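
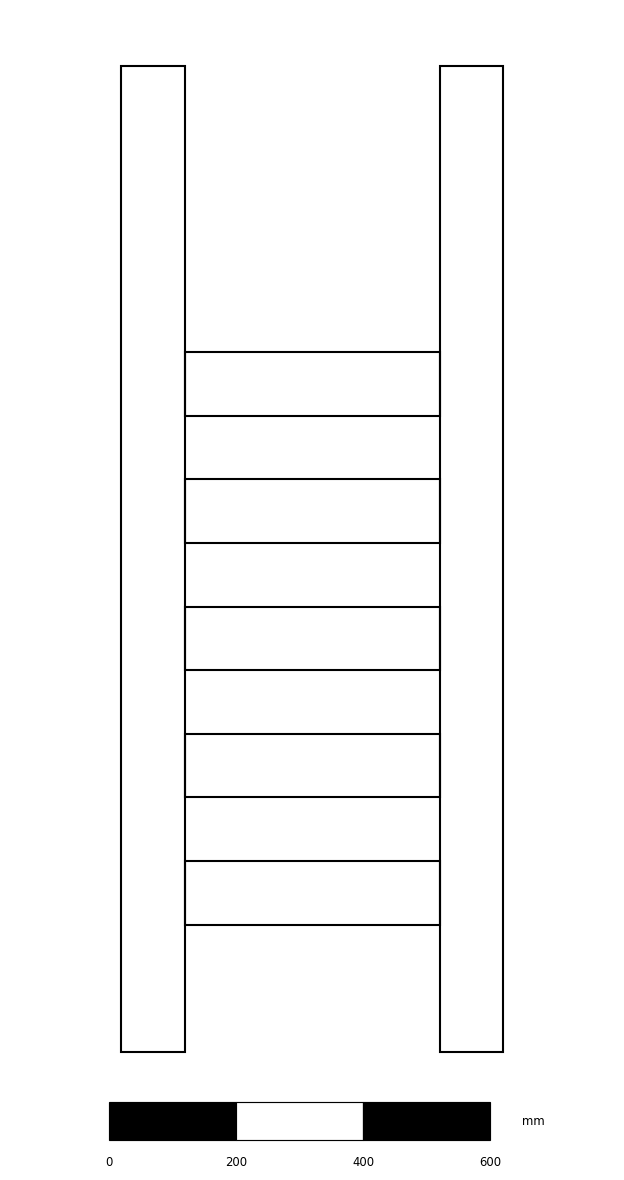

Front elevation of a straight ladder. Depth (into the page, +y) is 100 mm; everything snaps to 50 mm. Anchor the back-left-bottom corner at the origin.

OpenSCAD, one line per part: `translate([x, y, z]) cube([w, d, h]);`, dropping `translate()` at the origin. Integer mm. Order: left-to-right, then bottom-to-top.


cube([100, 100, 1550]);
translate([100, 0, 200]) cube([400, 100, 100]);
translate([100, 0, 400]) cube([400, 100, 100]);
translate([100, 0, 600]) cube([400, 100, 100]);
translate([100, 0, 800]) cube([400, 100, 100]);
translate([100, 0, 1000]) cube([400, 100, 100]);
translate([500, 0, 0]) cube([100, 100, 1550]);


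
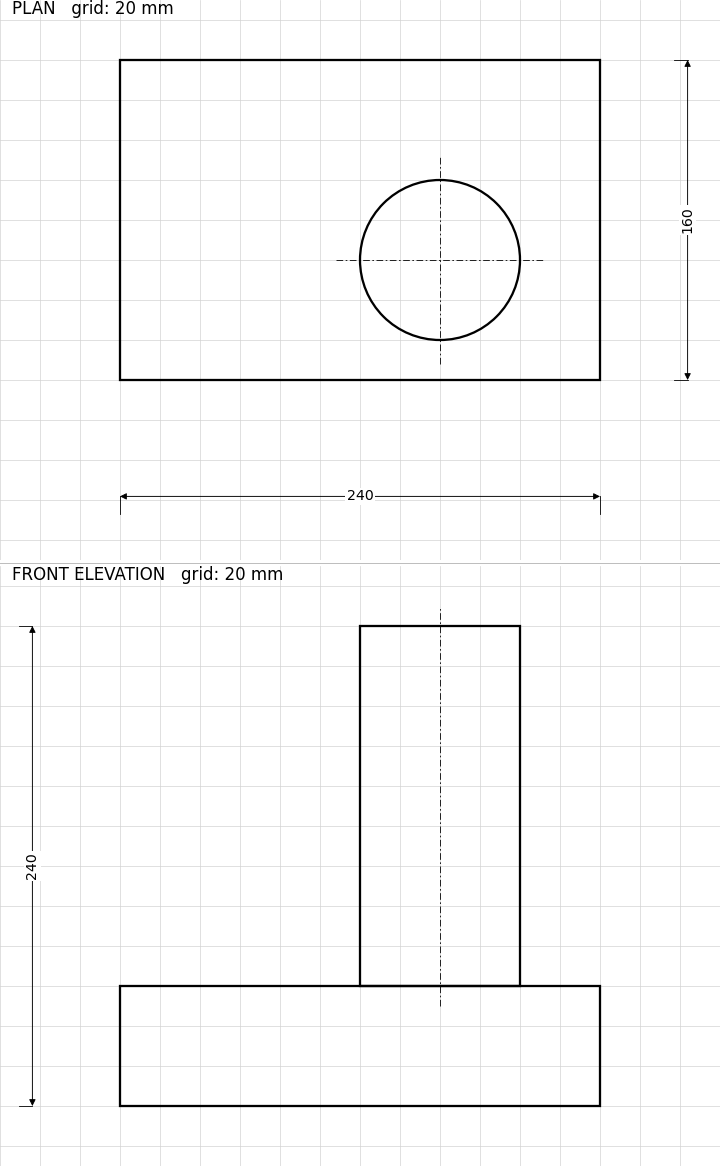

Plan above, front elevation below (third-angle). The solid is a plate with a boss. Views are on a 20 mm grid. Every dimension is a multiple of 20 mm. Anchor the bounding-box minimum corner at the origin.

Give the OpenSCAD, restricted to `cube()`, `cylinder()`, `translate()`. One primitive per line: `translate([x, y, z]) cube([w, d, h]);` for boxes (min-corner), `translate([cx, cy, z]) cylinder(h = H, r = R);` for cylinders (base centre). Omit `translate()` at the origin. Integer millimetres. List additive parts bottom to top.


cube([240, 160, 60]);
translate([160, 60, 60]) cylinder(h = 180, r = 40);


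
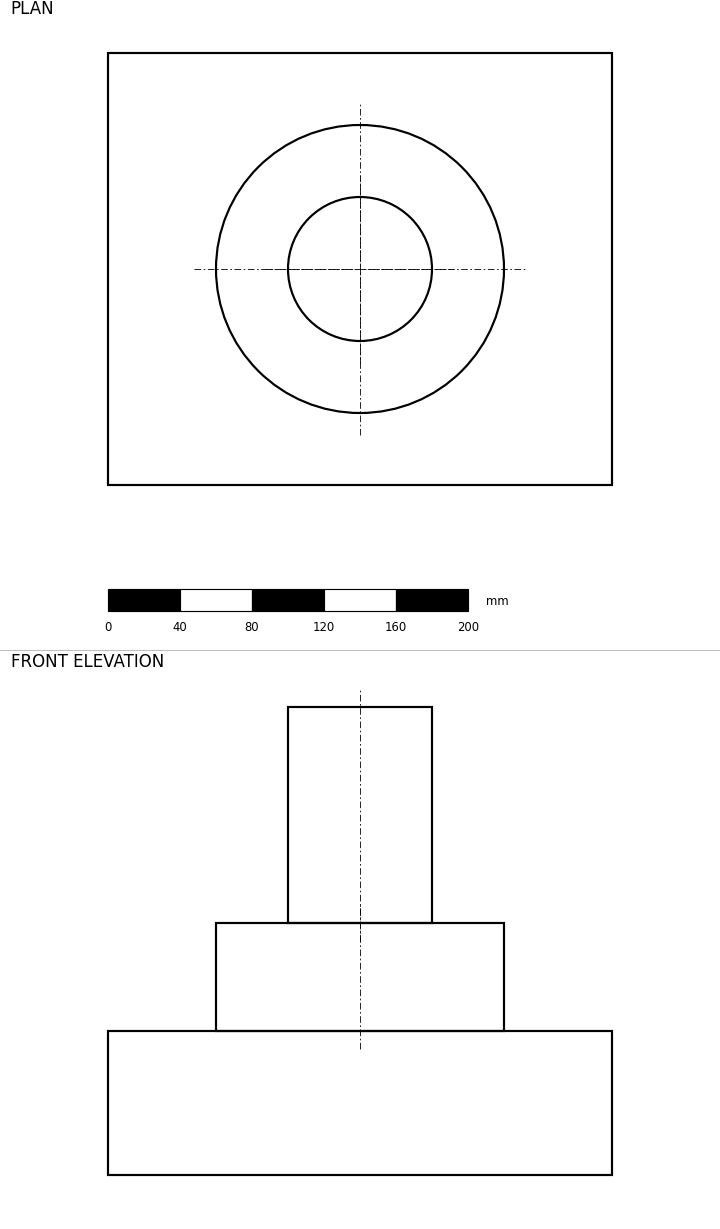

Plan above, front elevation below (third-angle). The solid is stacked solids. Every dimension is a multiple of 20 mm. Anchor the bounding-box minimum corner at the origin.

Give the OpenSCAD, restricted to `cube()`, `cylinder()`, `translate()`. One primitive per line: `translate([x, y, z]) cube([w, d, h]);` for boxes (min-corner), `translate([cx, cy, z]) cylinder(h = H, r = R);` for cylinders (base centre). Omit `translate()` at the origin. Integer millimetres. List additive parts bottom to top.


cube([280, 240, 80]);
translate([140, 120, 80]) cylinder(h = 60, r = 80);
translate([140, 120, 140]) cylinder(h = 120, r = 40);


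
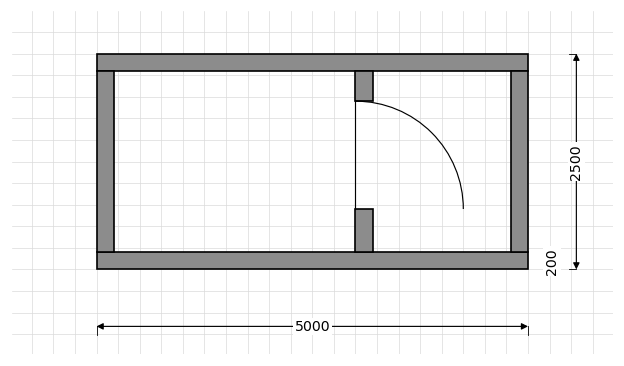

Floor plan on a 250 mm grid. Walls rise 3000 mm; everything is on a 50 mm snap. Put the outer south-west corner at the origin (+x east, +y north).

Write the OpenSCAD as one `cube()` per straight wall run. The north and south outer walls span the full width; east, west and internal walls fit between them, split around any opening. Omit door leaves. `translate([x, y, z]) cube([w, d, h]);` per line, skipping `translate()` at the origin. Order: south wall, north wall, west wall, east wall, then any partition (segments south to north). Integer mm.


cube([5000, 200, 3000]);
translate([0, 2300, 0]) cube([5000, 200, 3000]);
translate([0, 200, 0]) cube([200, 2100, 3000]);
translate([4800, 200, 0]) cube([200, 2100, 3000]);
translate([3000, 200, 0]) cube([200, 500, 3000]);
translate([3000, 1950, 0]) cube([200, 350, 3000]);


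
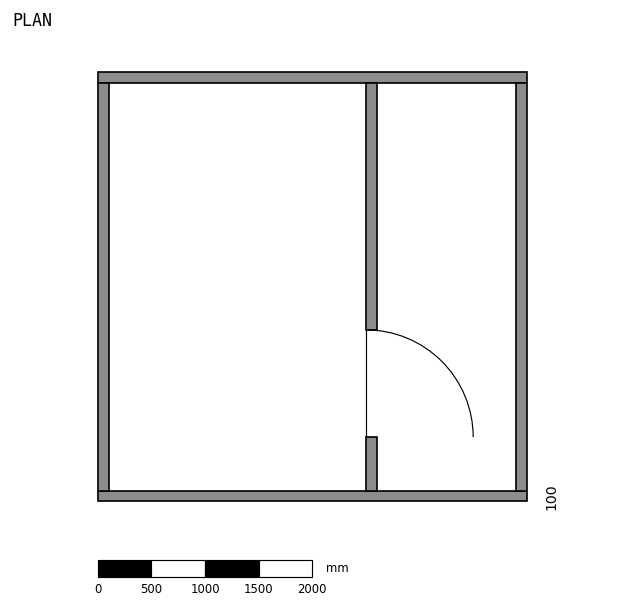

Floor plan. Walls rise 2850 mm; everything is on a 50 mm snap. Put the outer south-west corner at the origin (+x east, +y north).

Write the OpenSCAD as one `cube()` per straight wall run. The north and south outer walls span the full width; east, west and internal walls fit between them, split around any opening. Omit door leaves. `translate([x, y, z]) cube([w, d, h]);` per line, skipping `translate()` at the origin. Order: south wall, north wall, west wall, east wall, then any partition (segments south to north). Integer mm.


cube([4000, 100, 2850]);
translate([0, 3900, 0]) cube([4000, 100, 2850]);
translate([0, 100, 0]) cube([100, 3800, 2850]);
translate([3900, 100, 0]) cube([100, 3800, 2850]);
translate([2500, 100, 0]) cube([100, 500, 2850]);
translate([2500, 1600, 0]) cube([100, 2300, 2850]);


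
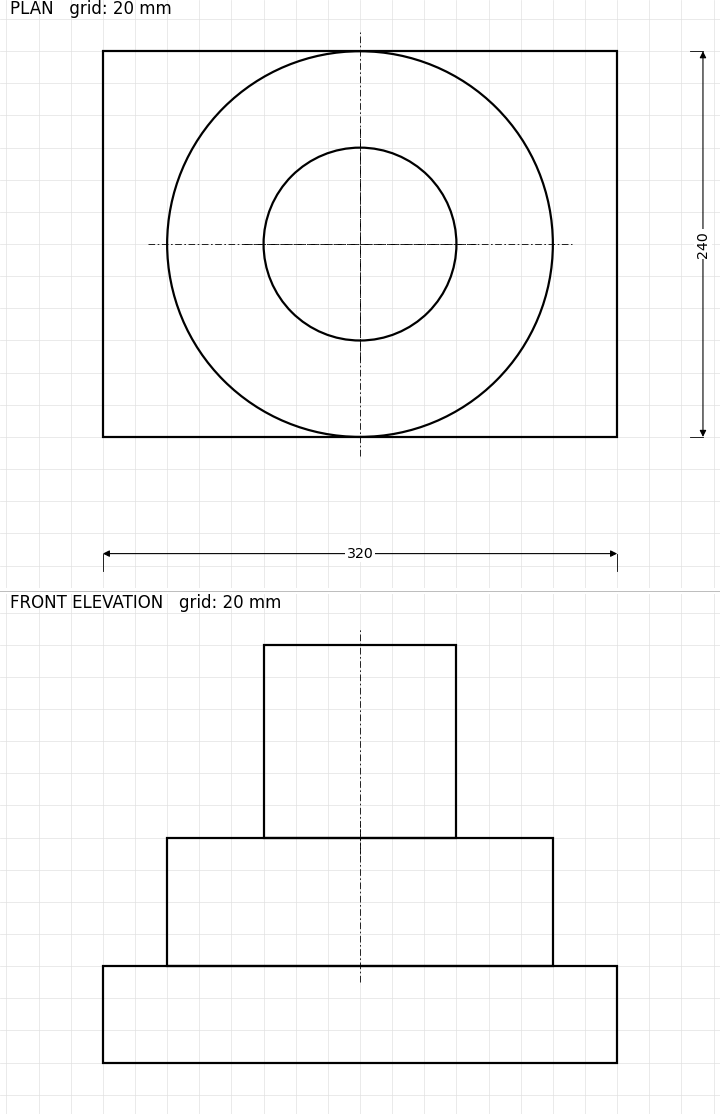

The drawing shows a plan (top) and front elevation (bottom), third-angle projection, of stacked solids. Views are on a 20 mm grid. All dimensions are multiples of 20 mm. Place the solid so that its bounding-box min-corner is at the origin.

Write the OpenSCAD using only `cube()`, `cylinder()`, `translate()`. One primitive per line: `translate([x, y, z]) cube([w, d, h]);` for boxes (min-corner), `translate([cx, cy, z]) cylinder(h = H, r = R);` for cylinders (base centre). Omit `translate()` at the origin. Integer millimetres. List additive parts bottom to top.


cube([320, 240, 60]);
translate([160, 120, 60]) cylinder(h = 80, r = 120);
translate([160, 120, 140]) cylinder(h = 120, r = 60);


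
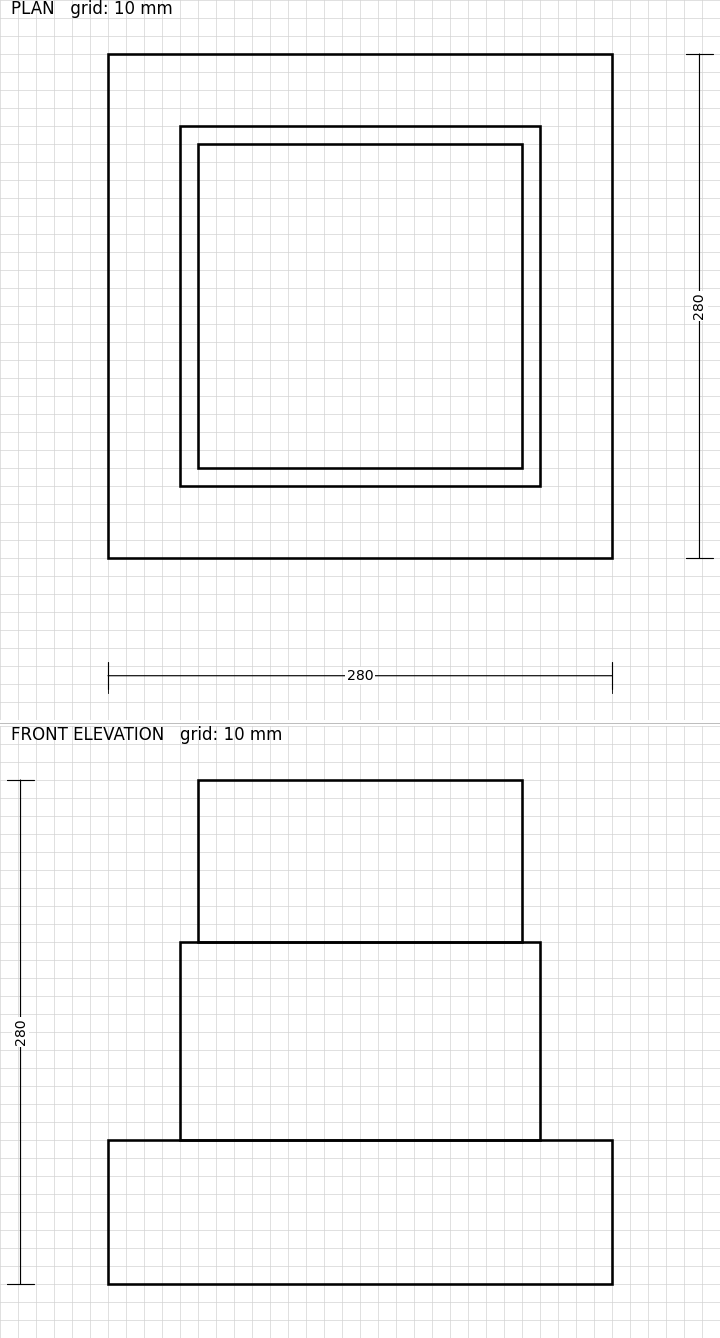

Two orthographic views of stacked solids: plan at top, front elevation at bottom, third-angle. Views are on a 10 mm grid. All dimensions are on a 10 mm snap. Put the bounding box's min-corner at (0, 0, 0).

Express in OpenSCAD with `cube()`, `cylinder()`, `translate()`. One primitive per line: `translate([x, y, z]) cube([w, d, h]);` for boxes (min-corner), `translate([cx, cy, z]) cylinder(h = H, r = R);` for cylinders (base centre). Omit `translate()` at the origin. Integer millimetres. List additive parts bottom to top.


cube([280, 280, 80]);
translate([40, 40, 80]) cube([200, 200, 110]);
translate([50, 50, 190]) cube([180, 180, 90]);


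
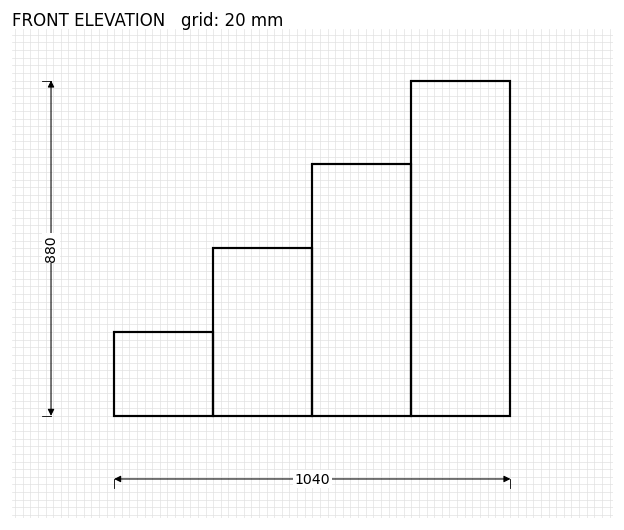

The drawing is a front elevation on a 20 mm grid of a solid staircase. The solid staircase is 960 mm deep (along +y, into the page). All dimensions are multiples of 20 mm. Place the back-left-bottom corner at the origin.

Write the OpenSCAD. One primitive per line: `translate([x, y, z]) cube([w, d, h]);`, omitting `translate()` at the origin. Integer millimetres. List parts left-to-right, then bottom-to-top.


cube([260, 960, 220]);
translate([260, 0, 0]) cube([260, 960, 440]);
translate([520, 0, 0]) cube([260, 960, 660]);
translate([780, 0, 0]) cube([260, 960, 880]);


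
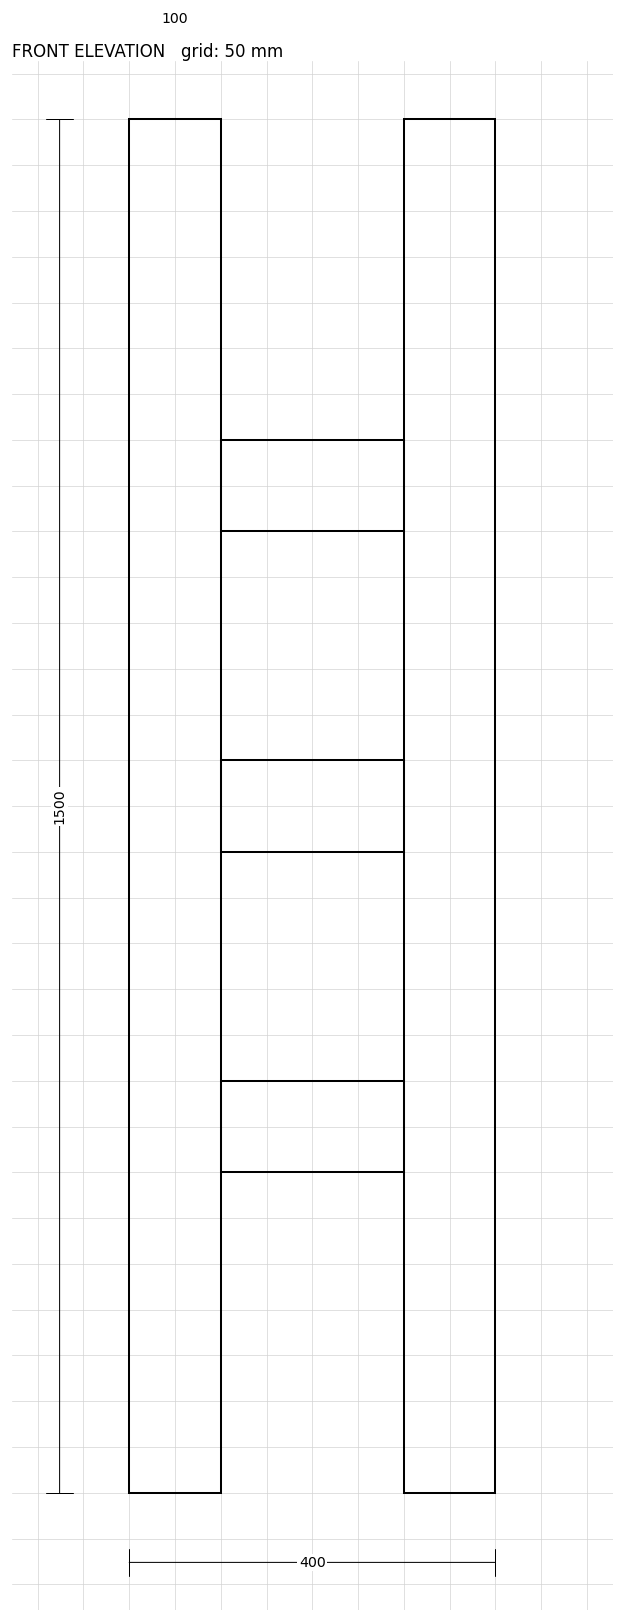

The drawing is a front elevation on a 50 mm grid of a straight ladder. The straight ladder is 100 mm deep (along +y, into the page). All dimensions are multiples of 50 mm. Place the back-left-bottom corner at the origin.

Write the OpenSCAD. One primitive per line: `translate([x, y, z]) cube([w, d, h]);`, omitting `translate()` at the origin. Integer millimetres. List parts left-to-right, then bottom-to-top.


cube([100, 100, 1500]);
translate([100, 0, 350]) cube([200, 100, 100]);
translate([100, 0, 700]) cube([200, 100, 100]);
translate([100, 0, 1050]) cube([200, 100, 100]);
translate([300, 0, 0]) cube([100, 100, 1500]);


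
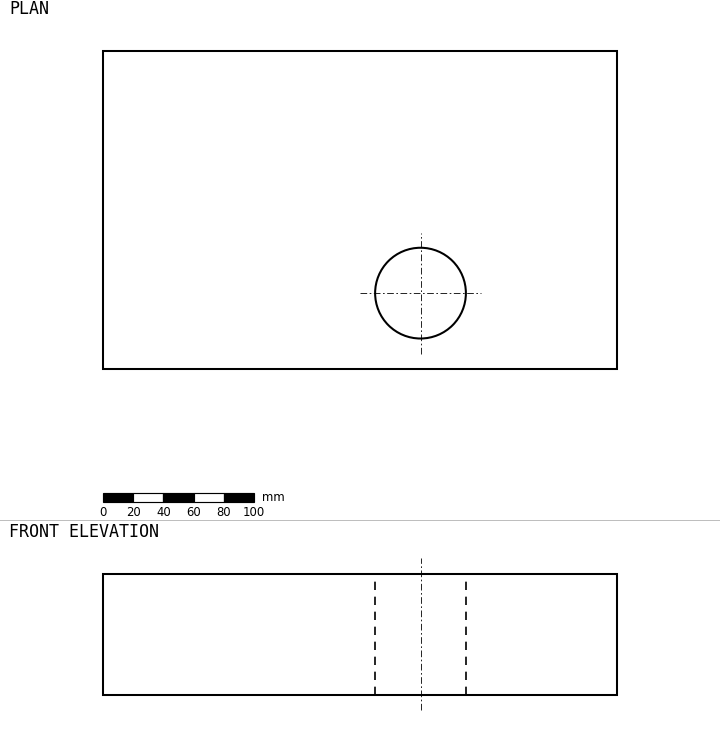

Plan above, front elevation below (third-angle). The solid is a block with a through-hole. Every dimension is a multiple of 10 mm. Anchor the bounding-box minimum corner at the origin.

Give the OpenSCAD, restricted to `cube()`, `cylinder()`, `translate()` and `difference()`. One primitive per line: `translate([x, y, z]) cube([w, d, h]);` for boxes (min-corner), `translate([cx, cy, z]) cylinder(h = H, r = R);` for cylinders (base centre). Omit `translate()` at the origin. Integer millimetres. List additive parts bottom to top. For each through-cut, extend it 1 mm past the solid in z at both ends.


difference() {
  cube([340, 210, 80]);
  translate([210, 50, -1]) cylinder(h = 82, r = 30);
}


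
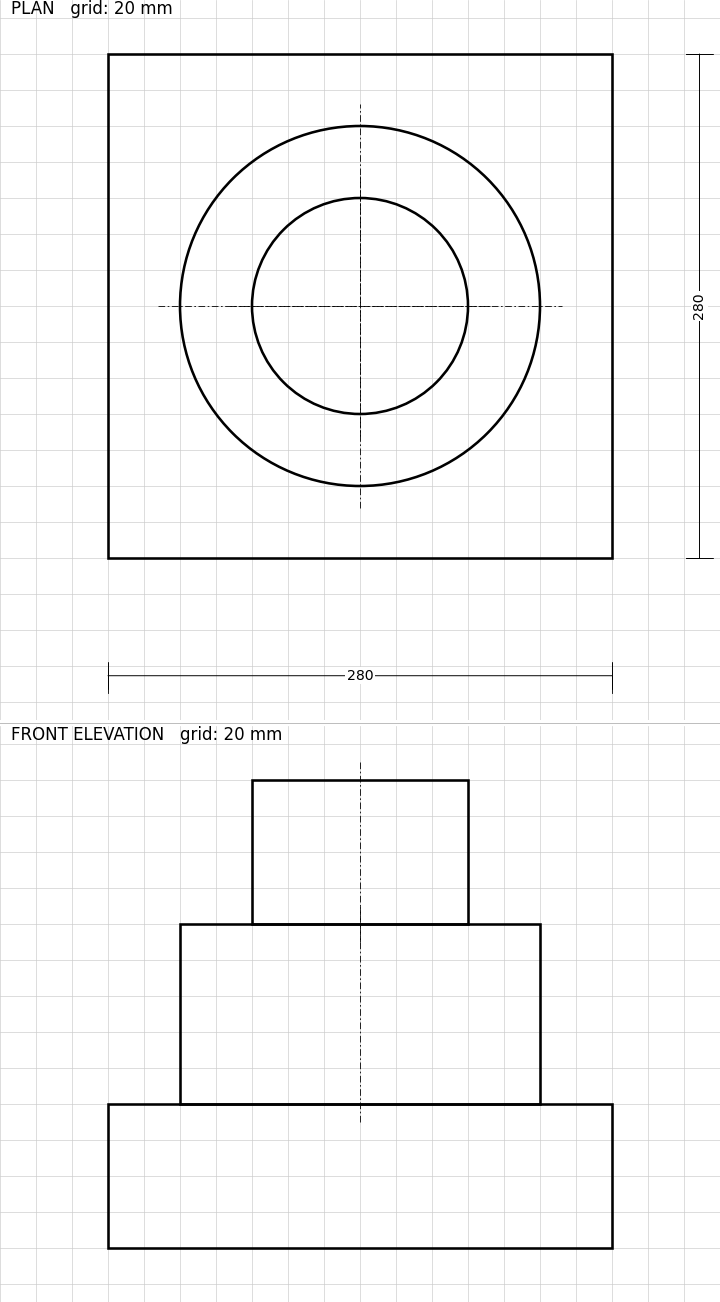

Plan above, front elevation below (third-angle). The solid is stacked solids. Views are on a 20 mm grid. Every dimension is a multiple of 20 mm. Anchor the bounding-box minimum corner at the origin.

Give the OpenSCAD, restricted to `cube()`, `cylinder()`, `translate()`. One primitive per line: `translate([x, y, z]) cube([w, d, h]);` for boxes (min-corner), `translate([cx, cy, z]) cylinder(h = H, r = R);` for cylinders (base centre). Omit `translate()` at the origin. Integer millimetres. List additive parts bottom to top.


cube([280, 280, 80]);
translate([140, 140, 80]) cylinder(h = 100, r = 100);
translate([140, 140, 180]) cylinder(h = 80, r = 60);


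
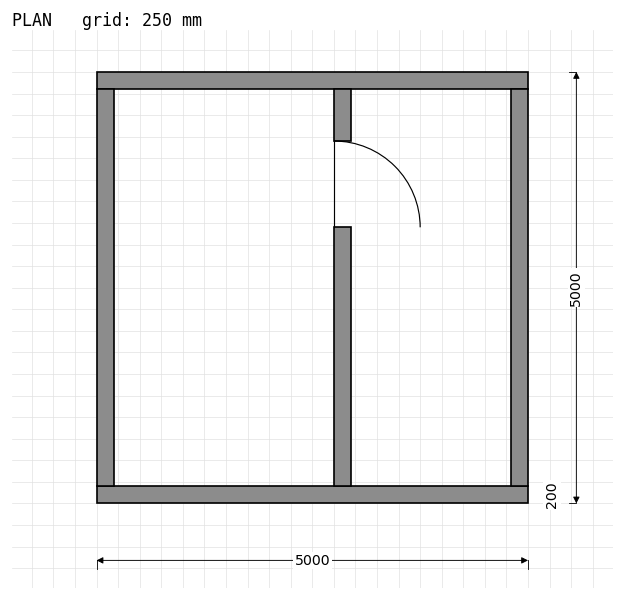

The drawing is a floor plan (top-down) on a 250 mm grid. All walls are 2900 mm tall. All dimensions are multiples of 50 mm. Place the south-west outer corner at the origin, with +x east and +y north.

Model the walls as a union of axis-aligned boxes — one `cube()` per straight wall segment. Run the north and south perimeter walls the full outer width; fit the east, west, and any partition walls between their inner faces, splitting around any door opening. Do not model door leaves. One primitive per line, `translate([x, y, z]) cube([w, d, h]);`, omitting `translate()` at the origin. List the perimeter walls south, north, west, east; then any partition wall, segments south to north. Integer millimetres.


cube([5000, 200, 2900]);
translate([0, 4800, 0]) cube([5000, 200, 2900]);
translate([0, 200, 0]) cube([200, 4600, 2900]);
translate([4800, 200, 0]) cube([200, 4600, 2900]);
translate([2750, 200, 0]) cube([200, 3000, 2900]);
translate([2750, 4200, 0]) cube([200, 600, 2900]);


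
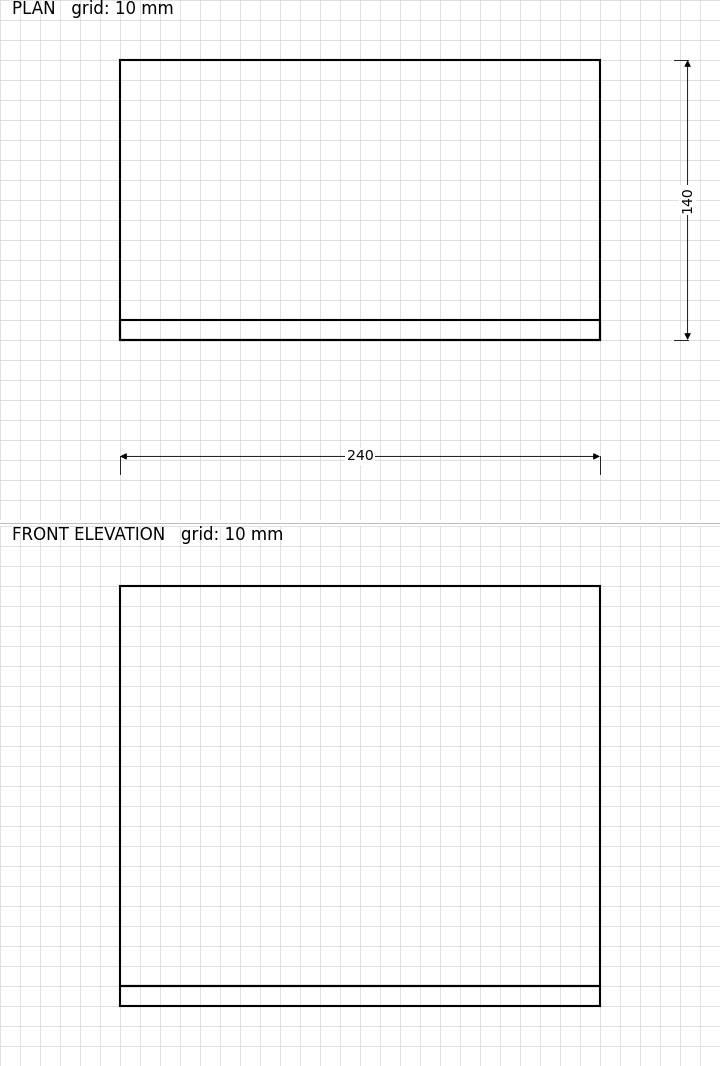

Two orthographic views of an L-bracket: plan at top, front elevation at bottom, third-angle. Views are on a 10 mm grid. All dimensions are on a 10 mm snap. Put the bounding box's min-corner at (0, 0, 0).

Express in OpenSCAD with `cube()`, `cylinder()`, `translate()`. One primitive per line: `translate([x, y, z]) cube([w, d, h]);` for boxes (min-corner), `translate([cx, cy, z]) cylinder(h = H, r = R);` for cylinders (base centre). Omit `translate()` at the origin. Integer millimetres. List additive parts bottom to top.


cube([240, 140, 10]);
translate([0, 0, 10]) cube([240, 10, 200]);


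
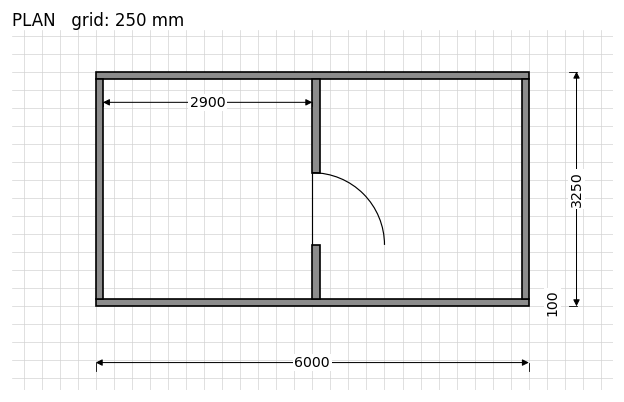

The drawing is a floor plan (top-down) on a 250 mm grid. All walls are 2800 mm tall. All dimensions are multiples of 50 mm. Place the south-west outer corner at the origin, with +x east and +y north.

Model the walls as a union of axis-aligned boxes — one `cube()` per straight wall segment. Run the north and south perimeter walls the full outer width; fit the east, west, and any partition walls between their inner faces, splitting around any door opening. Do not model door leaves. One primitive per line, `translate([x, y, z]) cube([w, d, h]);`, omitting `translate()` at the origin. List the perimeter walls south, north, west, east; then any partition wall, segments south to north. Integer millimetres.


cube([6000, 100, 2800]);
translate([0, 3150, 0]) cube([6000, 100, 2800]);
translate([0, 100, 0]) cube([100, 3050, 2800]);
translate([5900, 100, 0]) cube([100, 3050, 2800]);
translate([3000, 100, 0]) cube([100, 750, 2800]);
translate([3000, 1850, 0]) cube([100, 1300, 2800]);


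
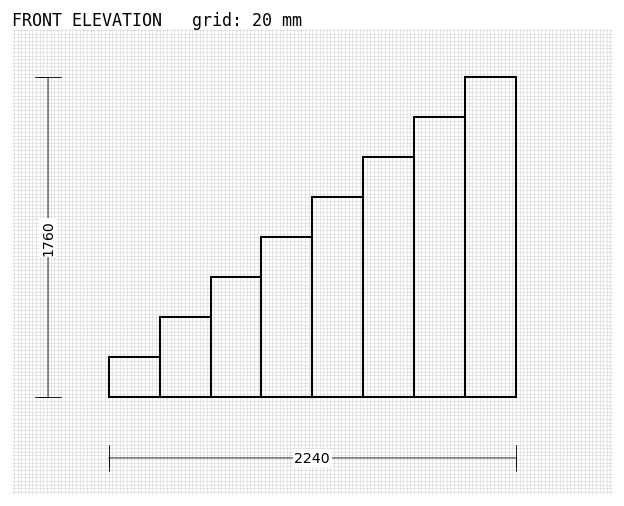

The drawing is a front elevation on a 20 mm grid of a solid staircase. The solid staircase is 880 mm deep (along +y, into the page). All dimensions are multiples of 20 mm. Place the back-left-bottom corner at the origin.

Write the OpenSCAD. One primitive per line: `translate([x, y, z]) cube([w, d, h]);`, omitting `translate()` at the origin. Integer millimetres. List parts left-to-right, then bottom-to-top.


cube([280, 880, 220]);
translate([280, 0, 0]) cube([280, 880, 440]);
translate([560, 0, 0]) cube([280, 880, 660]);
translate([840, 0, 0]) cube([280, 880, 880]);
translate([1120, 0, 0]) cube([280, 880, 1100]);
translate([1400, 0, 0]) cube([280, 880, 1320]);
translate([1680, 0, 0]) cube([280, 880, 1540]);
translate([1960, 0, 0]) cube([280, 880, 1760]);


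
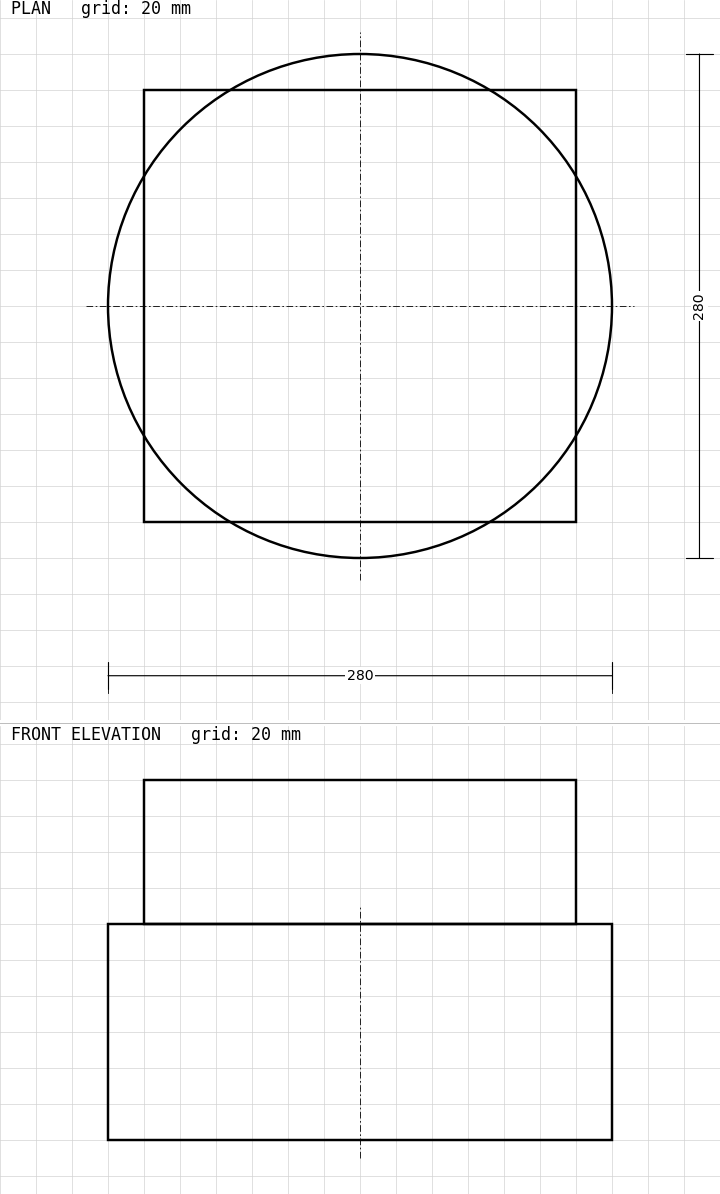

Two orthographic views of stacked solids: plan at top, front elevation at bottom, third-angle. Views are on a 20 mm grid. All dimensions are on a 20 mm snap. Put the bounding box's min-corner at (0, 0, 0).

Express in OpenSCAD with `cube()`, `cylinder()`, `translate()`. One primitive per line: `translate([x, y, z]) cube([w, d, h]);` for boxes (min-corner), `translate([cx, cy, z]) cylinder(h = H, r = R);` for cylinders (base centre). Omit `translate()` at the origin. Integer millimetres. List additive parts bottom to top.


translate([140, 140, 0]) cylinder(h = 120, r = 140);
translate([20, 20, 120]) cube([240, 240, 80]);


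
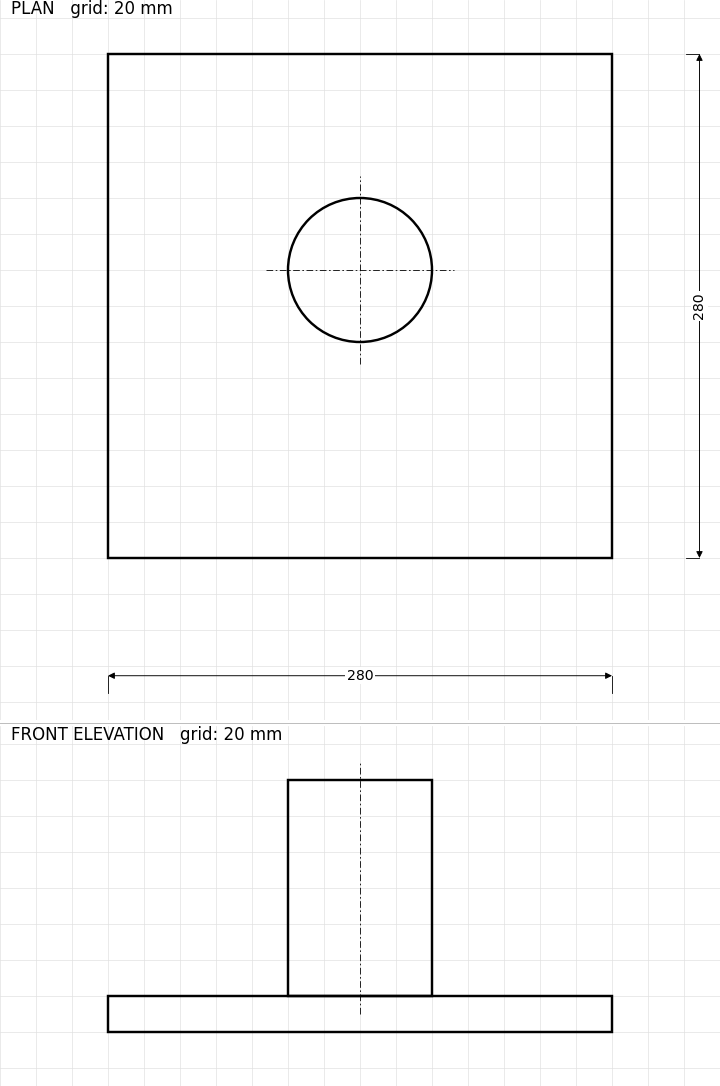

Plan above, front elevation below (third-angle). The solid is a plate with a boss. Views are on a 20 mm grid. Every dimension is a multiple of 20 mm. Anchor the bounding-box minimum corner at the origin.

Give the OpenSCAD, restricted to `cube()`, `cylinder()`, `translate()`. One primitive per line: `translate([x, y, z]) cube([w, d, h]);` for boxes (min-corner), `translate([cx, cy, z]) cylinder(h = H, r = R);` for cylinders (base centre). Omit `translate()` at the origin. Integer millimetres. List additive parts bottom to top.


cube([280, 280, 20]);
translate([140, 160, 20]) cylinder(h = 120, r = 40);


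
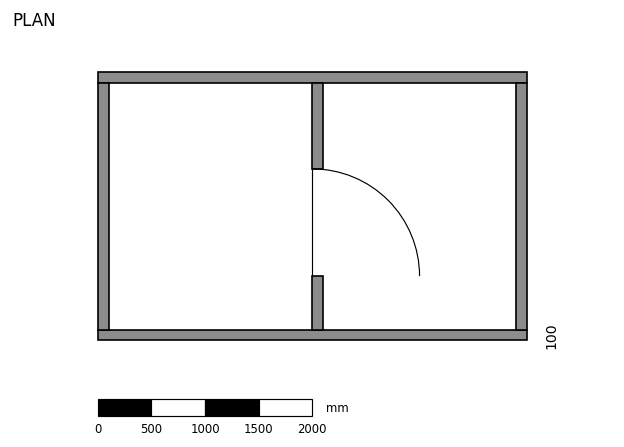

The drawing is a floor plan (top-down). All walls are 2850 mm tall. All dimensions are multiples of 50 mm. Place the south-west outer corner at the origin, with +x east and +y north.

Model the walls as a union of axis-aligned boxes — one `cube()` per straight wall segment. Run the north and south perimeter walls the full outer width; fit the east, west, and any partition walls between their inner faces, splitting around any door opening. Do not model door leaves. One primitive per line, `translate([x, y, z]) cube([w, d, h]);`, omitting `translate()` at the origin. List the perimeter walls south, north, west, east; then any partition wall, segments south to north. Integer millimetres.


cube([4000, 100, 2850]);
translate([0, 2400, 0]) cube([4000, 100, 2850]);
translate([0, 100, 0]) cube([100, 2300, 2850]);
translate([3900, 100, 0]) cube([100, 2300, 2850]);
translate([2000, 100, 0]) cube([100, 500, 2850]);
translate([2000, 1600, 0]) cube([100, 800, 2850]);


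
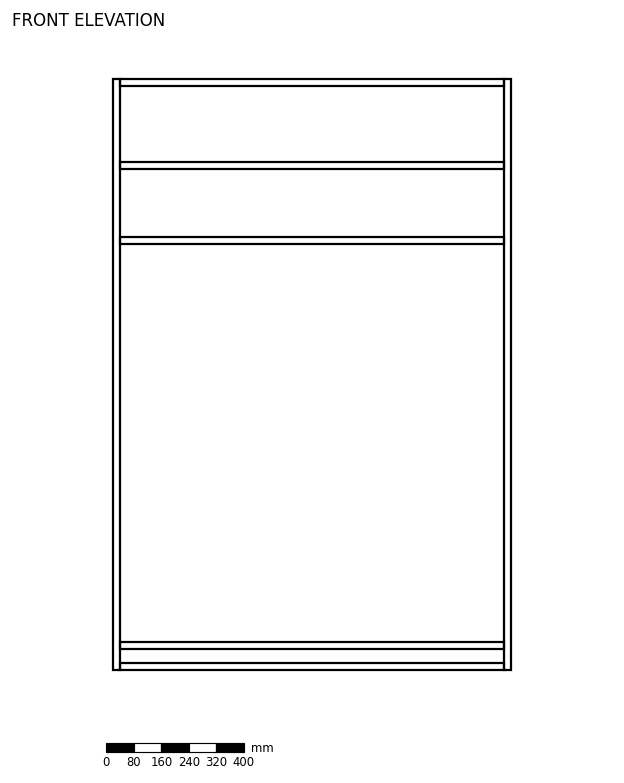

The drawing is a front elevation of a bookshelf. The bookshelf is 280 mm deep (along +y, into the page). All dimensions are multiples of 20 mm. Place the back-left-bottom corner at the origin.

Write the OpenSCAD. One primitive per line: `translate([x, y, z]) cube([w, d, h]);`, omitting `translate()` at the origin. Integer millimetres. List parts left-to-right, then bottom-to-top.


cube([20, 280, 1720]);
translate([20, 0, 0]) cube([1120, 280, 20]);
translate([20, 0, 60]) cube([1120, 280, 20]);
translate([20, 0, 1240]) cube([1120, 280, 20]);
translate([20, 0, 1460]) cube([1120, 280, 20]);
translate([20, 0, 1700]) cube([1120, 280, 20]);
translate([1140, 0, 0]) cube([20, 280, 1720]);


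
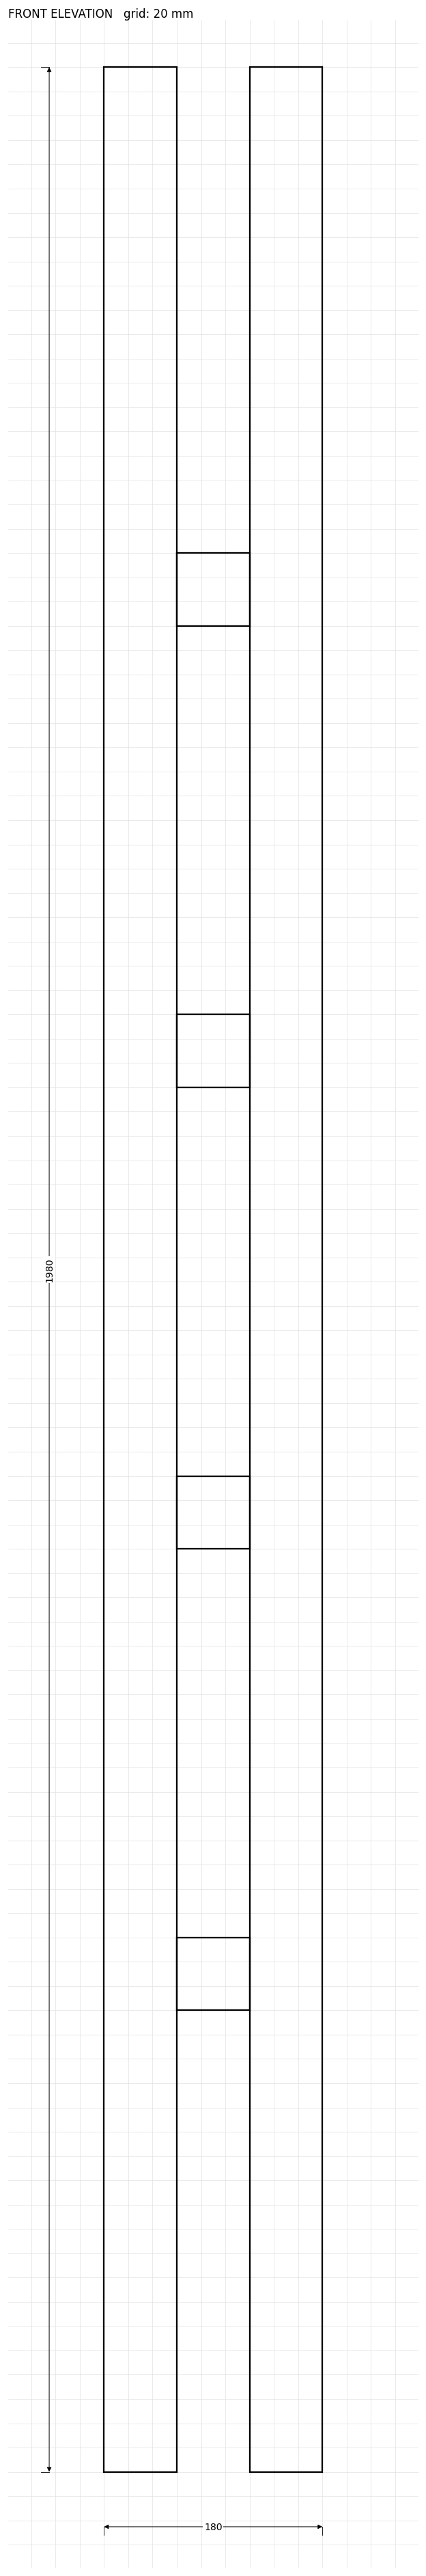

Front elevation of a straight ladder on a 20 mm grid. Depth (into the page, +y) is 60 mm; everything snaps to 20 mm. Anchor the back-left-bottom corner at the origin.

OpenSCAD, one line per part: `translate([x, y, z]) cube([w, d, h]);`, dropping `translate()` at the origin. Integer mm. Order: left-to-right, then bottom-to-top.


cube([60, 60, 1980]);
translate([60, 0, 380]) cube([60, 60, 60]);
translate([60, 0, 760]) cube([60, 60, 60]);
translate([60, 0, 1140]) cube([60, 60, 60]);
translate([60, 0, 1520]) cube([60, 60, 60]);
translate([120, 0, 0]) cube([60, 60, 1980]);


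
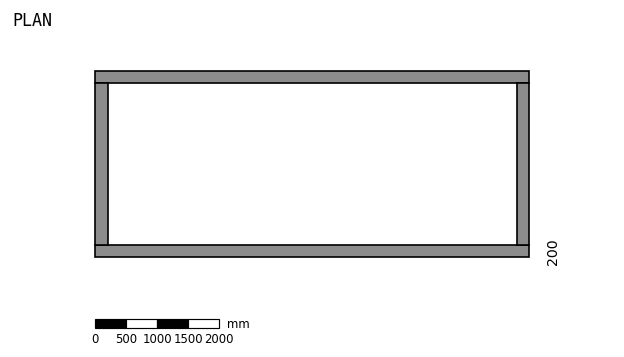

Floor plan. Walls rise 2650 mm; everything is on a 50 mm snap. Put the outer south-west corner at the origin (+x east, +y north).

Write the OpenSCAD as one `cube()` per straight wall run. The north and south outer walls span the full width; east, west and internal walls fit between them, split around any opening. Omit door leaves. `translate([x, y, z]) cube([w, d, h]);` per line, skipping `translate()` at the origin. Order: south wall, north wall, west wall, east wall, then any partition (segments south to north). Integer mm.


cube([7000, 200, 2650]);
translate([0, 2800, 0]) cube([7000, 200, 2650]);
translate([0, 200, 0]) cube([200, 2600, 2650]);
translate([6800, 200, 0]) cube([200, 2600, 2650]);


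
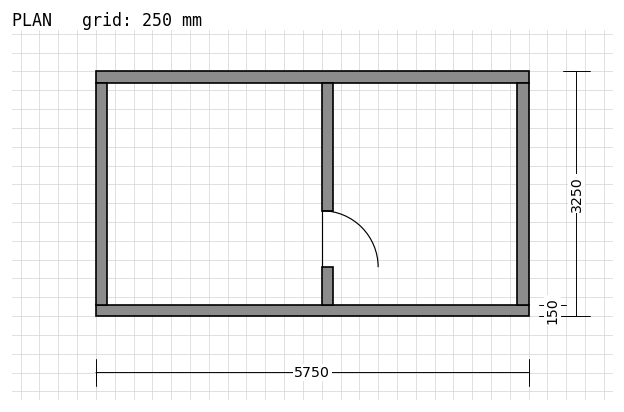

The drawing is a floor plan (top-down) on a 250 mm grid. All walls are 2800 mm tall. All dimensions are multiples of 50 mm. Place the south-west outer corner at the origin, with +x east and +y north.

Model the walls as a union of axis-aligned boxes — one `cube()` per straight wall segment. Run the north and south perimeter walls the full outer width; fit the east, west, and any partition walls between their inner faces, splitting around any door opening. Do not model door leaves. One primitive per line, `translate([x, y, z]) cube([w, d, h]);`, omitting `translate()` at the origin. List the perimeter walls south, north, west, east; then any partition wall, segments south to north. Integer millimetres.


cube([5750, 150, 2800]);
translate([0, 3100, 0]) cube([5750, 150, 2800]);
translate([0, 150, 0]) cube([150, 2950, 2800]);
translate([5600, 150, 0]) cube([150, 2950, 2800]);
translate([3000, 150, 0]) cube([150, 500, 2800]);
translate([3000, 1400, 0]) cube([150, 1700, 2800]);


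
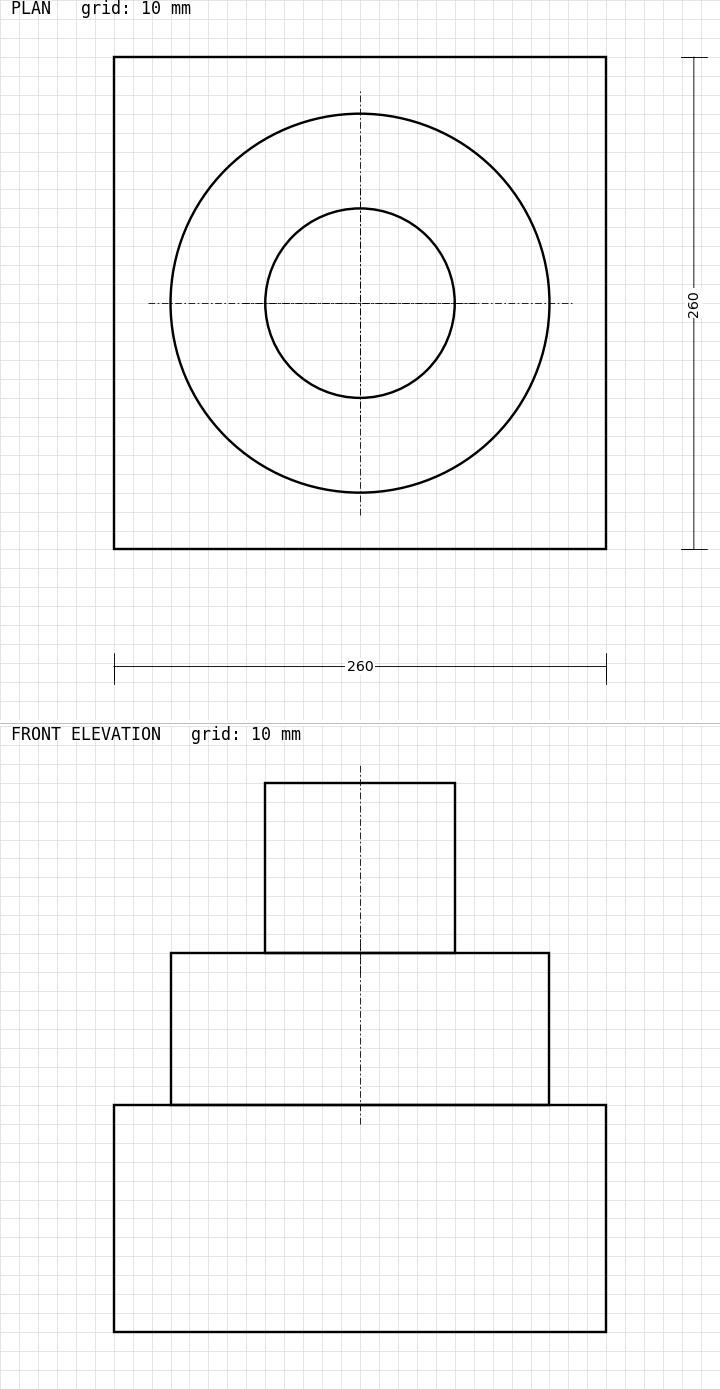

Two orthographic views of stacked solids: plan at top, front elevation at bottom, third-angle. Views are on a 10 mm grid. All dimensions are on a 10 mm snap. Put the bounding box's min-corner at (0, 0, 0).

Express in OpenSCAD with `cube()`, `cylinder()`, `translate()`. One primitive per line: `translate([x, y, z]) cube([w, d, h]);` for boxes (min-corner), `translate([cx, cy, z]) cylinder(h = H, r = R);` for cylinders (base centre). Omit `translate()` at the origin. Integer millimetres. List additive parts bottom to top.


cube([260, 260, 120]);
translate([130, 130, 120]) cylinder(h = 80, r = 100);
translate([130, 130, 200]) cylinder(h = 90, r = 50);


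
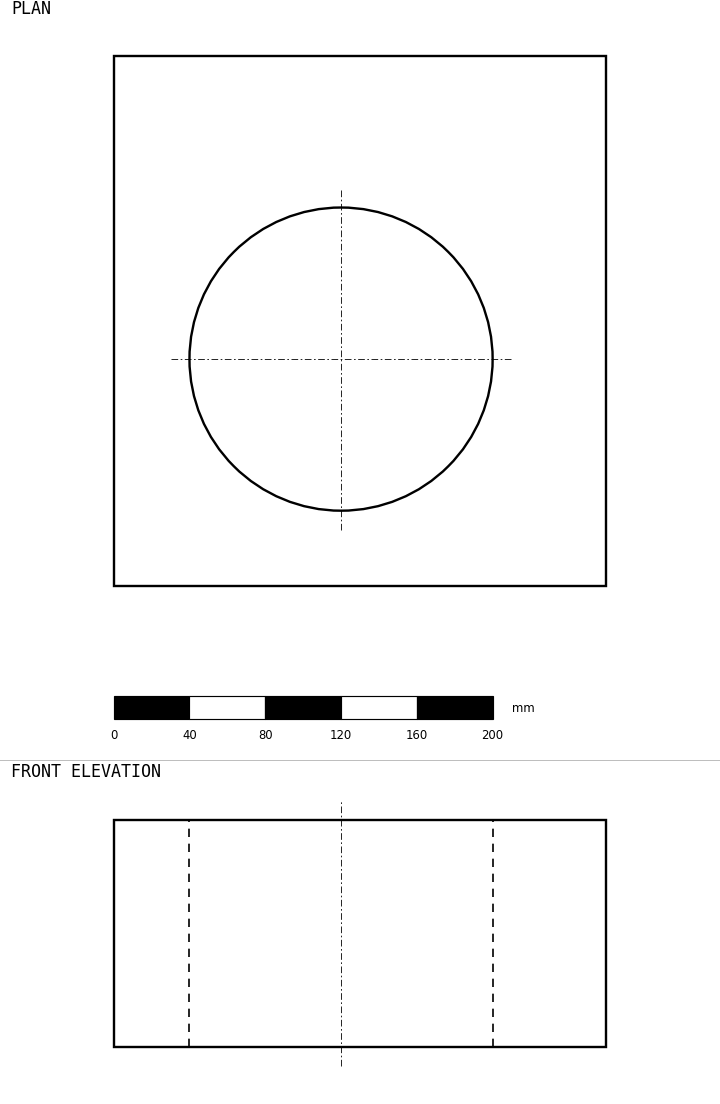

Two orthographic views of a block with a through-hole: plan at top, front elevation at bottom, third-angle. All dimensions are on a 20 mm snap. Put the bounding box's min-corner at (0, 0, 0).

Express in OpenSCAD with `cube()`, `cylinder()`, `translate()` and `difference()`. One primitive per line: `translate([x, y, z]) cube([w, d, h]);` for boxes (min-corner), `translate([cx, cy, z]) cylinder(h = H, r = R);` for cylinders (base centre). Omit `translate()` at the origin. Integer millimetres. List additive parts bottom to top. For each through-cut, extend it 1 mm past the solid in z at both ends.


difference() {
  cube([260, 280, 120]);
  translate([120, 120, -1]) cylinder(h = 122, r = 80);
}


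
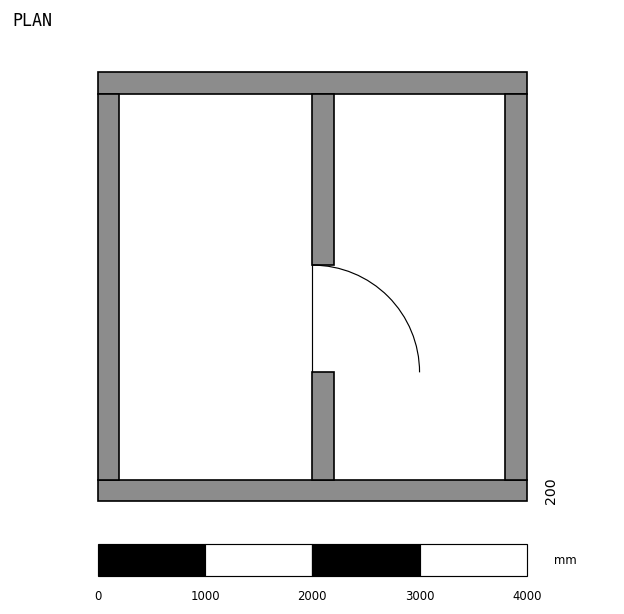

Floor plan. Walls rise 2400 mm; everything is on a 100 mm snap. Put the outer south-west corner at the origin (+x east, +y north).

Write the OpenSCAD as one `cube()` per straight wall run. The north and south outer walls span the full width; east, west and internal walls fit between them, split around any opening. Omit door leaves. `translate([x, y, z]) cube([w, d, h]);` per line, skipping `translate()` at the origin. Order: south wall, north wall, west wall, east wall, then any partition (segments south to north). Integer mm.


cube([4000, 200, 2400]);
translate([0, 3800, 0]) cube([4000, 200, 2400]);
translate([0, 200, 0]) cube([200, 3600, 2400]);
translate([3800, 200, 0]) cube([200, 3600, 2400]);
translate([2000, 200, 0]) cube([200, 1000, 2400]);
translate([2000, 2200, 0]) cube([200, 1600, 2400]);


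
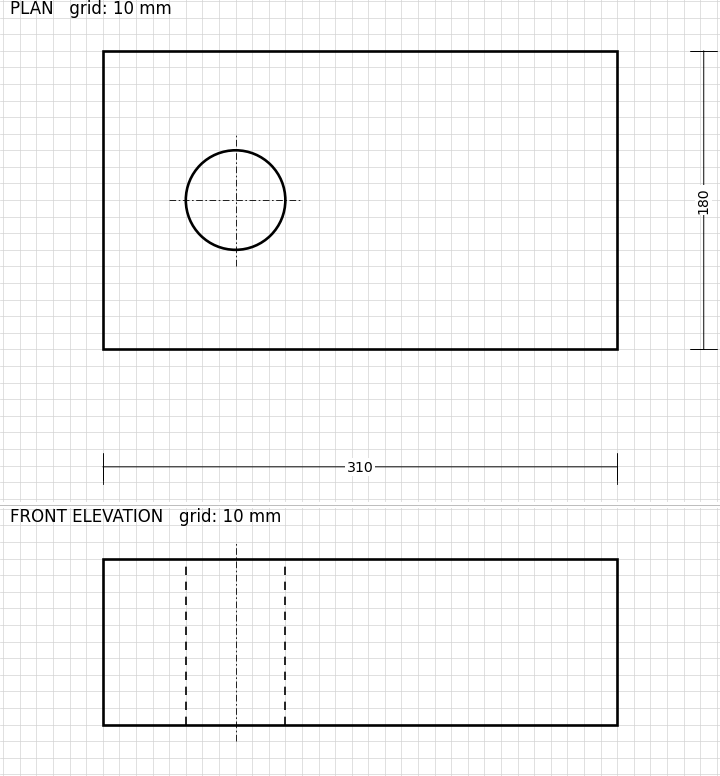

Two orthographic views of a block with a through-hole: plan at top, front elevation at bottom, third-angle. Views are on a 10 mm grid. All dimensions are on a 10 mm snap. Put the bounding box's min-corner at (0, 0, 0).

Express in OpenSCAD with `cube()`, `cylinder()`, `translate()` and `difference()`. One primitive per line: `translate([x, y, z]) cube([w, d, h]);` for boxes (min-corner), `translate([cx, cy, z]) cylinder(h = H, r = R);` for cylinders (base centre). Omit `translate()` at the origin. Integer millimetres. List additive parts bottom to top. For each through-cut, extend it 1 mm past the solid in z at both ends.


difference() {
  cube([310, 180, 100]);
  translate([80, 90, -1]) cylinder(h = 102, r = 30);
}


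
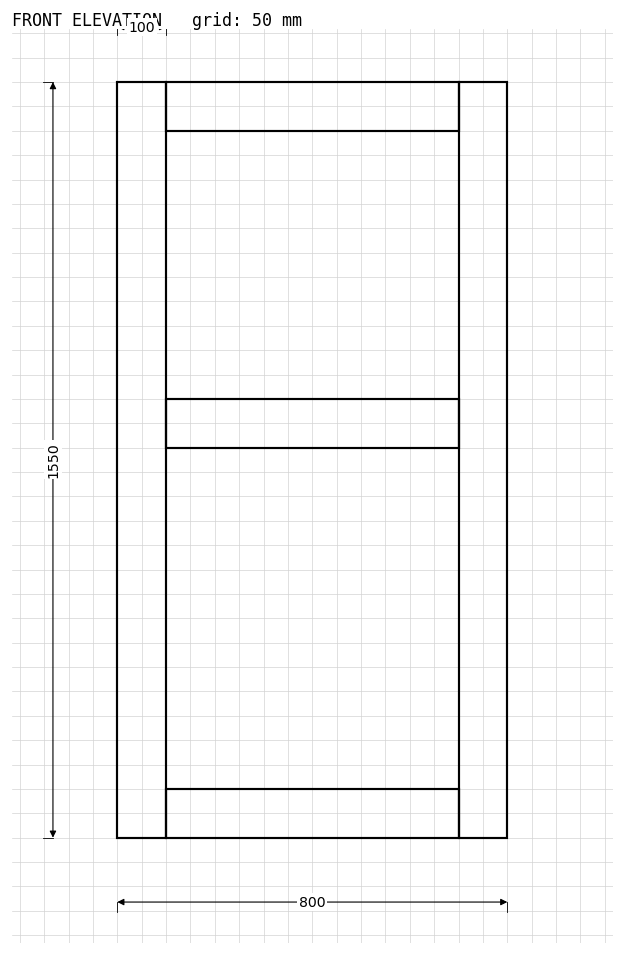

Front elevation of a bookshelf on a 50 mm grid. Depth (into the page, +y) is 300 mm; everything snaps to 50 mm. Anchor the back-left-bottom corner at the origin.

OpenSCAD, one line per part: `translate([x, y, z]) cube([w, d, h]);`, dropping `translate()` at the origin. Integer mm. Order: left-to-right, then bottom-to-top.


cube([100, 300, 1550]);
translate([100, 0, 0]) cube([600, 300, 100]);
translate([100, 0, 800]) cube([600, 300, 100]);
translate([100, 0, 1450]) cube([600, 300, 100]);
translate([700, 0, 0]) cube([100, 300, 1550]);


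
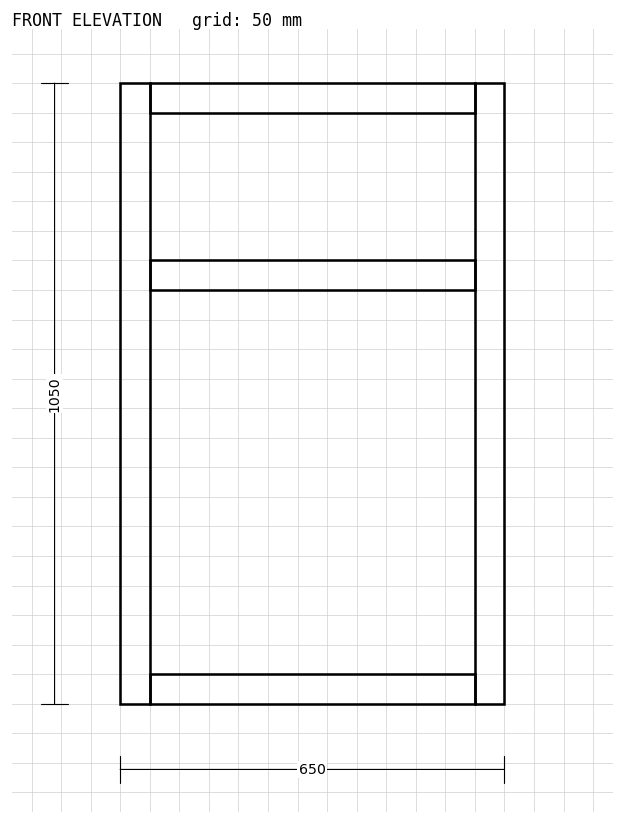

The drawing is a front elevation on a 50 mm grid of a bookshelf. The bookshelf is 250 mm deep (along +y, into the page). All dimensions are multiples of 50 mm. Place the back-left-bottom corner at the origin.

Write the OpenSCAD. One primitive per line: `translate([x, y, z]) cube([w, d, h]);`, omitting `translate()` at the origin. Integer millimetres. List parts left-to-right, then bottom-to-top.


cube([50, 250, 1050]);
translate([50, 0, 0]) cube([550, 250, 50]);
translate([50, 0, 700]) cube([550, 250, 50]);
translate([50, 0, 1000]) cube([550, 250, 50]);
translate([600, 0, 0]) cube([50, 250, 1050]);


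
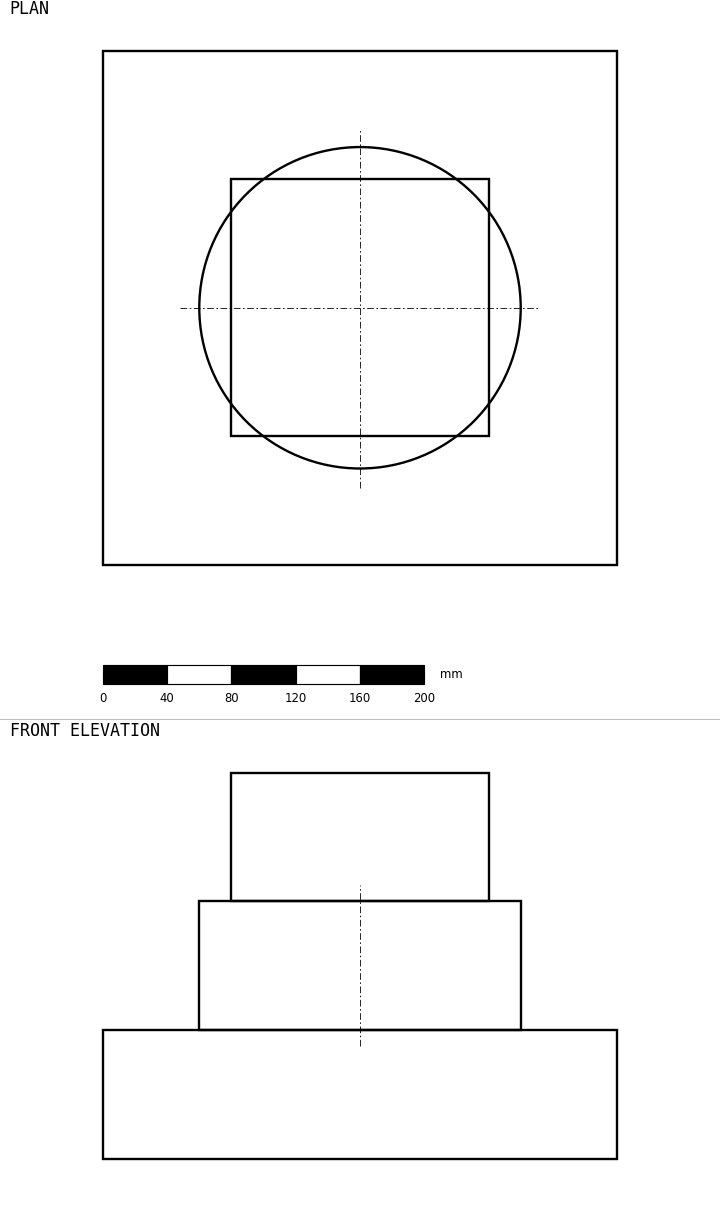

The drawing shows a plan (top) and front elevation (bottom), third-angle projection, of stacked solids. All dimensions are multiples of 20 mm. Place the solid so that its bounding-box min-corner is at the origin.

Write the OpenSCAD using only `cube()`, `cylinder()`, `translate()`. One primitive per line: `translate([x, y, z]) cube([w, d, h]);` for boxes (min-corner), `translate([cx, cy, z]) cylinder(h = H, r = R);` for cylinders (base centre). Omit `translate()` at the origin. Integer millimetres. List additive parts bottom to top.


cube([320, 320, 80]);
translate([160, 160, 80]) cylinder(h = 80, r = 100);
translate([80, 80, 160]) cube([160, 160, 80]);


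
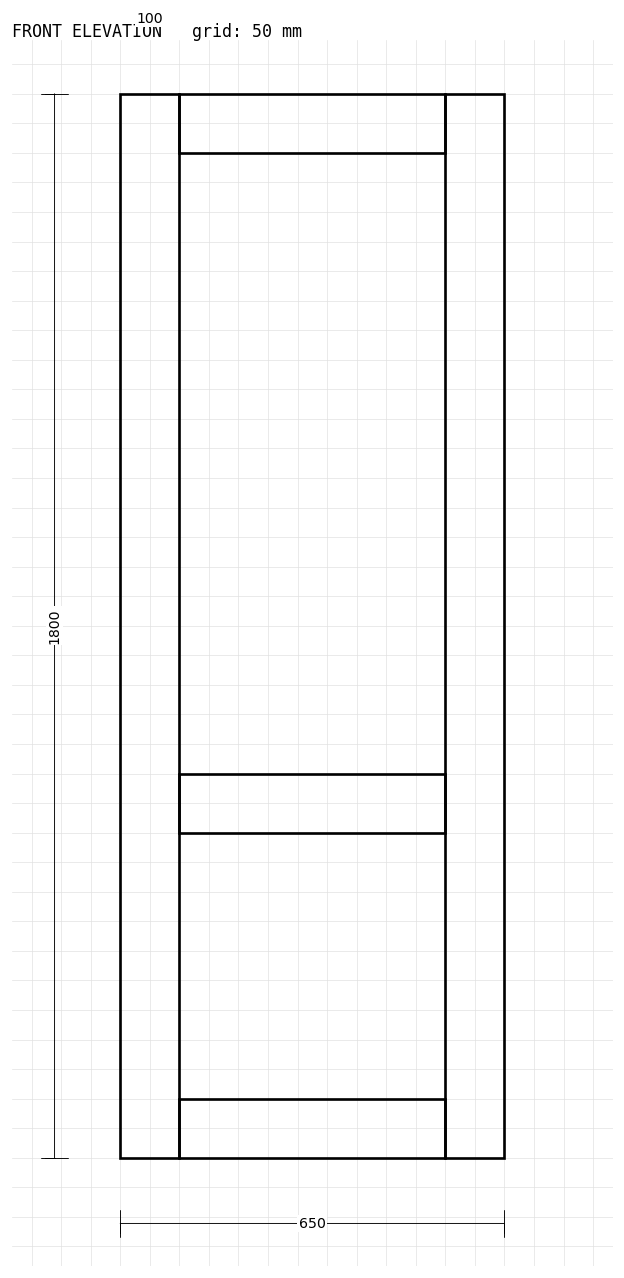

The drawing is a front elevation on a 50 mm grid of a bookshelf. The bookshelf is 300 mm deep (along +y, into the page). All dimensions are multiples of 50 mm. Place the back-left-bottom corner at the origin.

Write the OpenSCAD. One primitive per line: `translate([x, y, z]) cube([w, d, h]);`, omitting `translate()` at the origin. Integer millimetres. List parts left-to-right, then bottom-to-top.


cube([100, 300, 1800]);
translate([100, 0, 0]) cube([450, 300, 100]);
translate([100, 0, 550]) cube([450, 300, 100]);
translate([100, 0, 1700]) cube([450, 300, 100]);
translate([550, 0, 0]) cube([100, 300, 1800]);


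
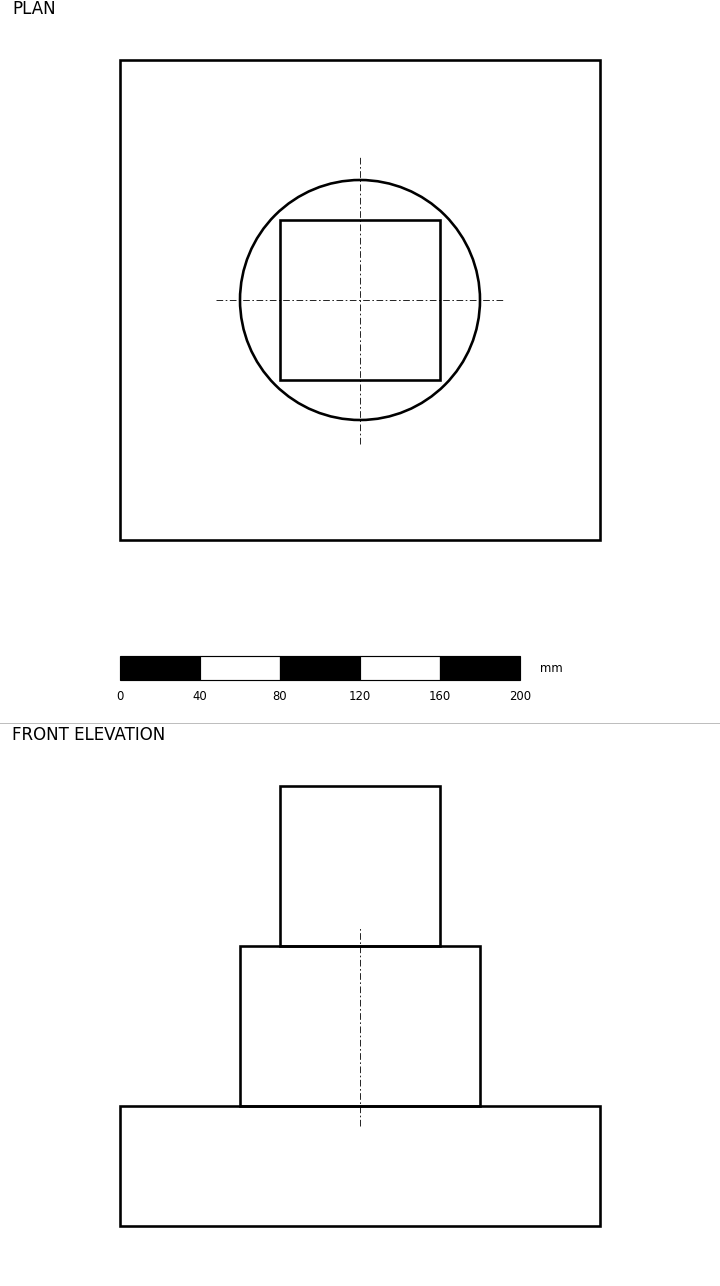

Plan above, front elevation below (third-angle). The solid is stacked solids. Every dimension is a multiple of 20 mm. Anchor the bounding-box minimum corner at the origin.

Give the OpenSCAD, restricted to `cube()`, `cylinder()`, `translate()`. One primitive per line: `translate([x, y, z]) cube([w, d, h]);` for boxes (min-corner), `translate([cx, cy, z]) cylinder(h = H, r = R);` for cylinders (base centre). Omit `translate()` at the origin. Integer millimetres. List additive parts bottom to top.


cube([240, 240, 60]);
translate([120, 120, 60]) cylinder(h = 80, r = 60);
translate([80, 80, 140]) cube([80, 80, 80]);


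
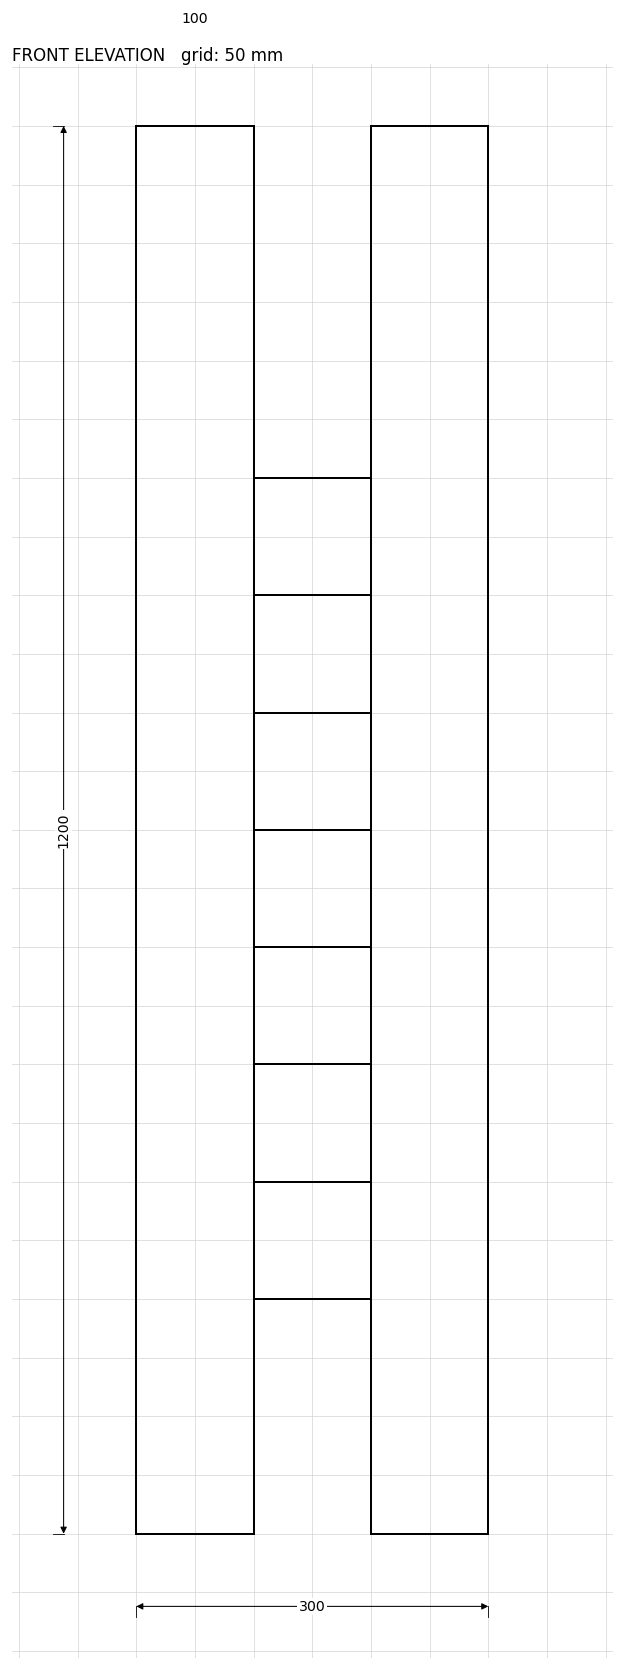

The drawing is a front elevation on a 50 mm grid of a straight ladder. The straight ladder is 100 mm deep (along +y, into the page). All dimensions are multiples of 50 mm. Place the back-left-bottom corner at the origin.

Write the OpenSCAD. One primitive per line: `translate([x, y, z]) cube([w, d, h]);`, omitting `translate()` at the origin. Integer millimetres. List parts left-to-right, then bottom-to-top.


cube([100, 100, 1200]);
translate([100, 0, 200]) cube([100, 100, 100]);
translate([100, 0, 400]) cube([100, 100, 100]);
translate([100, 0, 600]) cube([100, 100, 100]);
translate([100, 0, 800]) cube([100, 100, 100]);
translate([200, 0, 0]) cube([100, 100, 1200]);


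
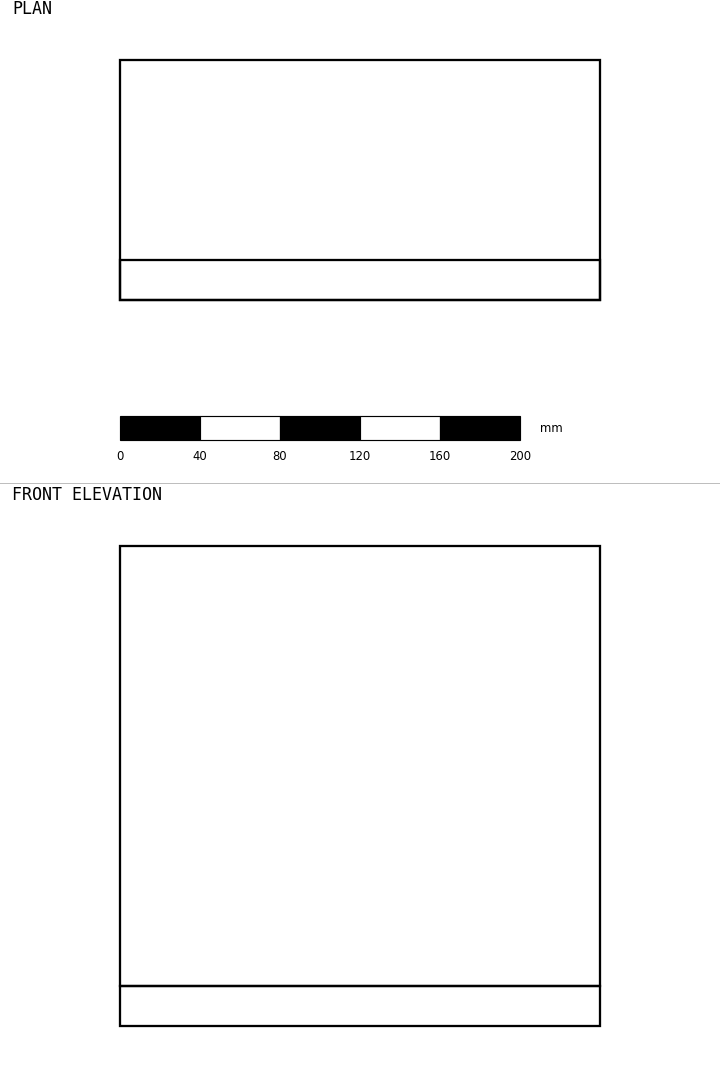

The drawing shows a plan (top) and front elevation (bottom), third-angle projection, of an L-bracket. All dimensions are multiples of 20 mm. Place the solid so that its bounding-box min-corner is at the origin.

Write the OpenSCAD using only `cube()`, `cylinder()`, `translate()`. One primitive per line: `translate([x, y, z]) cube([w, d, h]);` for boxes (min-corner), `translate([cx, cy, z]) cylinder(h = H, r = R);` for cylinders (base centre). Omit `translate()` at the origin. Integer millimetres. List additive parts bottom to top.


cube([240, 120, 20]);
translate([0, 0, 20]) cube([240, 20, 220]);


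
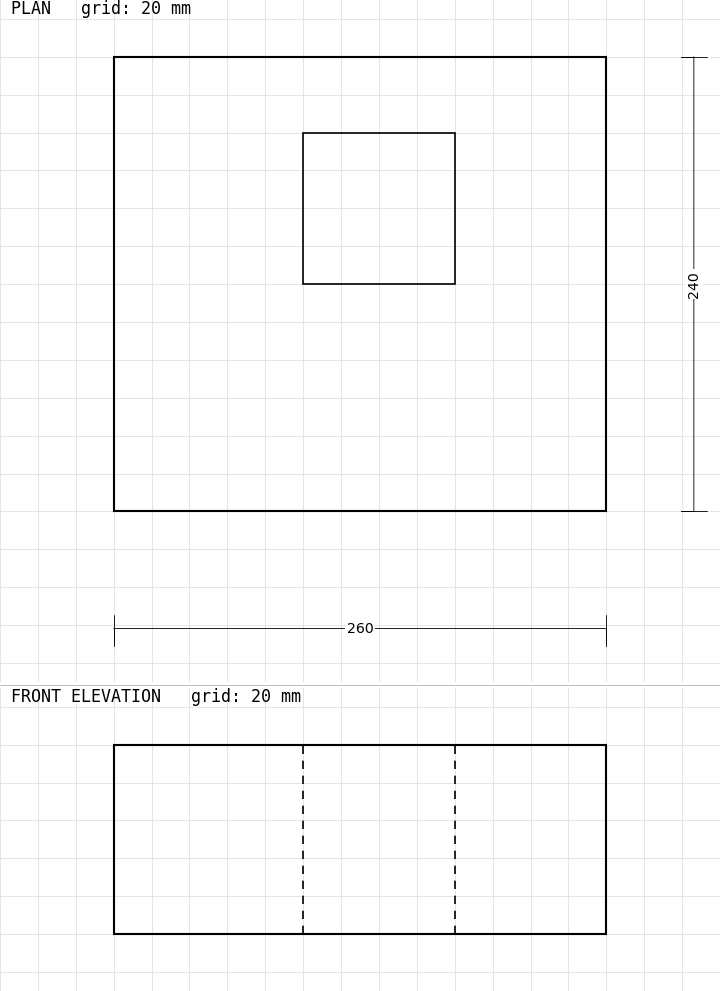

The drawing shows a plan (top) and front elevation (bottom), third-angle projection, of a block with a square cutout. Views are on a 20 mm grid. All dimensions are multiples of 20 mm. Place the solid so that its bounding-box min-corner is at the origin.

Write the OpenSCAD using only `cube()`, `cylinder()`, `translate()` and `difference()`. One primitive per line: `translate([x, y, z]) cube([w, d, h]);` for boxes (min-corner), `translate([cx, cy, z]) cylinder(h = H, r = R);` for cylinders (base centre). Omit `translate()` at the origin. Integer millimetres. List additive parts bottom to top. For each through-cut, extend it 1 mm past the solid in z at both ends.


difference() {
  cube([260, 240, 100]);
  translate([100, 120, -1]) cube([80, 80, 102]);
}
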